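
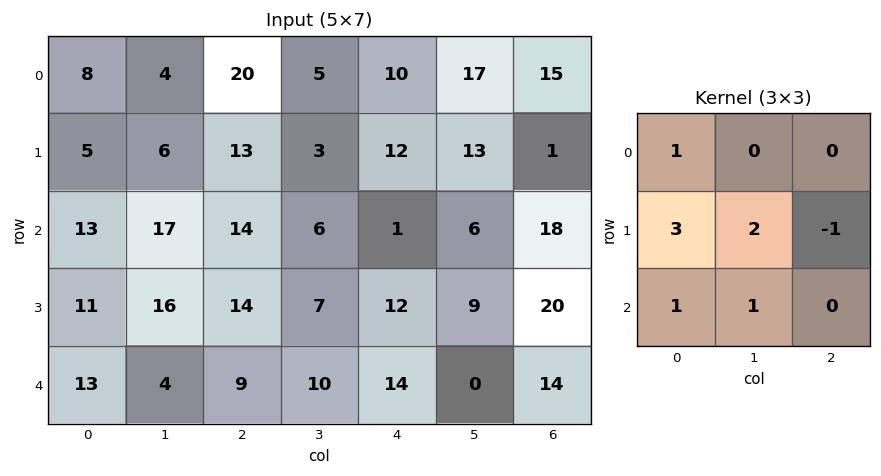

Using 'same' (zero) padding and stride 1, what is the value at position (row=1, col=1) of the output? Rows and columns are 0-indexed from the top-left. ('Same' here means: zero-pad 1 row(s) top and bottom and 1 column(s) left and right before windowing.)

The receptive field on the zero-padded input at this output position is [8 4 20 / 5 6 13 / 13 17 14]. Elementwise product with the kernel and sum: 8·1 + 5·3 + 6·2 + 13·-1 + 13·1 + 17·1.

52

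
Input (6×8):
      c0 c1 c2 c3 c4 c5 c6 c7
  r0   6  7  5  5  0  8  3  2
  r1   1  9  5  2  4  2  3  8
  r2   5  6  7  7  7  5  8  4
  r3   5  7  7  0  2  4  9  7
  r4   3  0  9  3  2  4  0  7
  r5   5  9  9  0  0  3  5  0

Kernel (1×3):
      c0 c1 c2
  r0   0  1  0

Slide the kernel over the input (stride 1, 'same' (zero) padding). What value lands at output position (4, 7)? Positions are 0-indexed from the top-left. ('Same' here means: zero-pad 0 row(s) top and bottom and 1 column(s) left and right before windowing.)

The receptive field on the zero-padded input at this output position is [0 7 0]. Elementwise product with the kernel and sum: 7·1.

7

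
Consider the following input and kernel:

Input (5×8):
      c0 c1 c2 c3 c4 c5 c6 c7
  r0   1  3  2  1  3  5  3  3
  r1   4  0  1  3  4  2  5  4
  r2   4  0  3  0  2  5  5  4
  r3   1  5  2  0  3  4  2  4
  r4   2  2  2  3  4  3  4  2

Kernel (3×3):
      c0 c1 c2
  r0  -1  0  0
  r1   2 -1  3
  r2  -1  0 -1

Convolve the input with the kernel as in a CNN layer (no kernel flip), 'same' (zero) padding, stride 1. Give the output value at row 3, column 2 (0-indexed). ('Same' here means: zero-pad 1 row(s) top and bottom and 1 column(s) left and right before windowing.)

3

The receptive field on the zero-padded input at this output position is [0 3 0 / 5 2 0 / 2 2 3]. Elementwise product with the kernel and sum: 0·-1 + 5·2 + 2·-1 + 0·3 + 2·-1 + 3·-1.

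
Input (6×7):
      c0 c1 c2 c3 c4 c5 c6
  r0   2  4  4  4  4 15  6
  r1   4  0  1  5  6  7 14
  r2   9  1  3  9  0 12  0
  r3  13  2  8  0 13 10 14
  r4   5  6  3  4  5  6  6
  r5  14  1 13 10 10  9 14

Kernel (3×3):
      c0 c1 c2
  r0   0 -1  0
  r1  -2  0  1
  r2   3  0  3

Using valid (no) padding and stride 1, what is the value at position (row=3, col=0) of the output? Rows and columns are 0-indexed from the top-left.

72

The receptive field on the input at this output position is [13 2 8 / 5 6 3 / 14 1 13]. Elementwise product with the kernel and sum: 2·-1 + 5·-2 + 3·1 + 14·3 + 13·3.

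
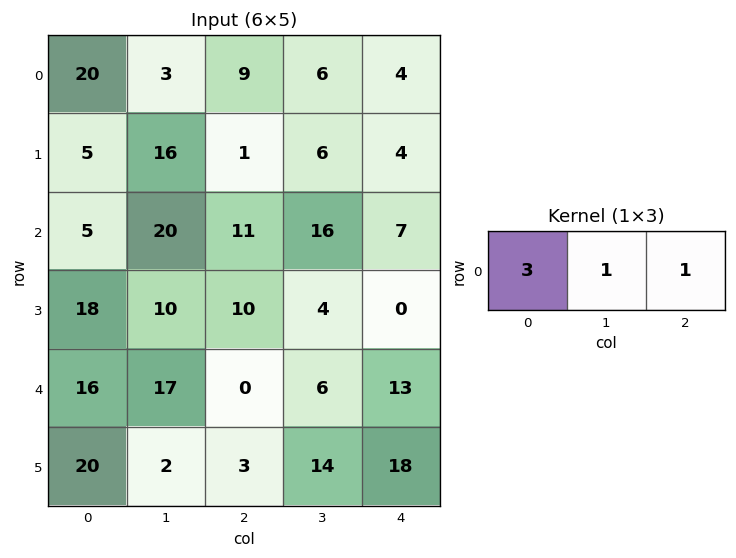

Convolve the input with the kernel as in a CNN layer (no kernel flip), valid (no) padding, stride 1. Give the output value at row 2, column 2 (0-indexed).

56

The receptive field on the input at this output position is [11 16 7]. Elementwise product with the kernel and sum: 11·3 + 16·1 + 7·1.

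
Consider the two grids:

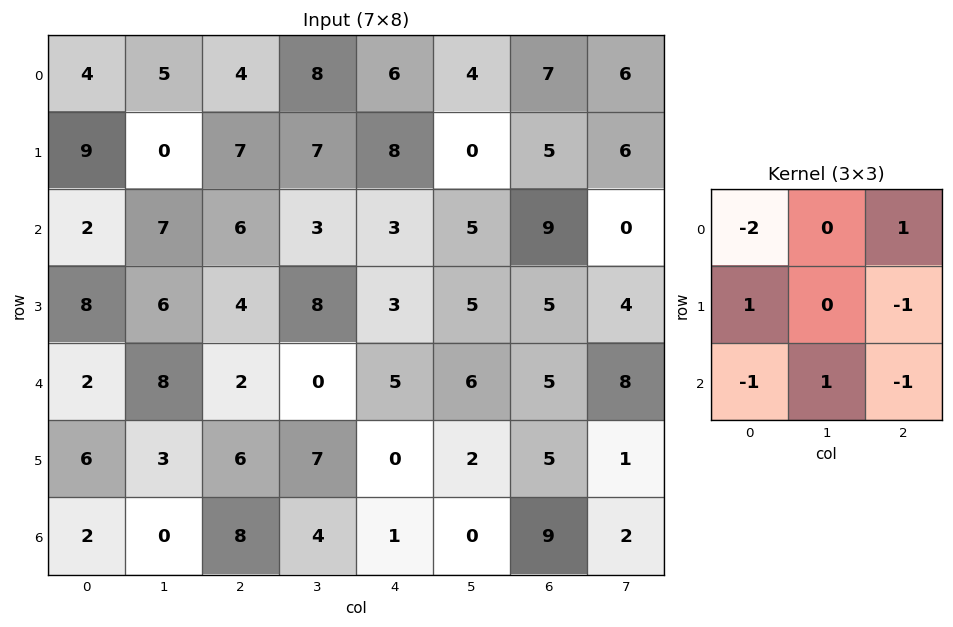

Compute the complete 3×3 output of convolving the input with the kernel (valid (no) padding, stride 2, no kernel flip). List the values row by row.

-3 -9 -9
10 -15 -3
-12 2 -20

Output[0,0]: The receptive field on the input at this output position is [4 5 4 / 9 0 7 / 2 7 6]. Elementwise product with the kernel and sum: 4·-2 + 4·1 + 9·1 + 7·-1 + 2·-1 + 7·1 + 6·-1.
Output[0,1]: The receptive field on the input at this output position is [4 8 6 / 7 7 8 / 6 3 3]. Elementwise product with the kernel and sum: 4·-2 + 6·1 + 7·1 + 8·-1 + 6·-1 + 3·1 + 3·-1.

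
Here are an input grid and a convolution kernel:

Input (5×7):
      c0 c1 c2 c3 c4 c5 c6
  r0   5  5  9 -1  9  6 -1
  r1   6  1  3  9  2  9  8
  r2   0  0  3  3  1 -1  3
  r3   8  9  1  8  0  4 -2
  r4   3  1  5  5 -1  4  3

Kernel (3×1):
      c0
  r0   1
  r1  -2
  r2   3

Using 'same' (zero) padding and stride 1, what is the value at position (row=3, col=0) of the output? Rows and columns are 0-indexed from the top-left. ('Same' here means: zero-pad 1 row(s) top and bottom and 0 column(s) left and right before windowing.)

-7

The receptive field on the zero-padded input at this output position is [0 / 8 / 3]. Elementwise product with the kernel and sum: 0·1 + 8·-2 + 3·3.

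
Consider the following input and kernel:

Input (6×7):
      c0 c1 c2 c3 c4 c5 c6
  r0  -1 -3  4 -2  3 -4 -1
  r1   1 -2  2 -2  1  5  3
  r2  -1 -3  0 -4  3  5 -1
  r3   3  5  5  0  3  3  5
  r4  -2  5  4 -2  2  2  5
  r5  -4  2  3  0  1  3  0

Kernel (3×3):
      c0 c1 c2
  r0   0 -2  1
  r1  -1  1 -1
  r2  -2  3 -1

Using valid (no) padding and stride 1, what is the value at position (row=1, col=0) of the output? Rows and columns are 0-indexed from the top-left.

8

The receptive field on the input at this output position is [1 -2 2 / -1 -3 0 / 3 5 5]. Elementwise product with the kernel and sum: -2·-2 + 2·1 + -1·-1 + -3·1 + 0·-1 + 3·-2 + 5·3 + 5·-1.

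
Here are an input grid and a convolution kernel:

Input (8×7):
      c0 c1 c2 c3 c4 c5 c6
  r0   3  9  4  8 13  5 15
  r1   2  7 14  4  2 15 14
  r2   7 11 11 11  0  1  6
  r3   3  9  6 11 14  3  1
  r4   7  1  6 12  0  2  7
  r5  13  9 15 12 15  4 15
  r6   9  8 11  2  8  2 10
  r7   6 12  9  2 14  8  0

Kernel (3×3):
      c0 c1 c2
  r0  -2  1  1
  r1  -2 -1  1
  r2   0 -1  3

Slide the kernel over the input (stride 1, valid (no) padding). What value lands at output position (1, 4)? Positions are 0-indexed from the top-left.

30

The receptive field on the input at this output position is [2 15 14 / 0 1 6 / 14 3 1]. Elementwise product with the kernel and sum: 2·-2 + 15·1 + 14·1 + 0·-2 + 1·-1 + 6·1 + 3·-1 + 1·3.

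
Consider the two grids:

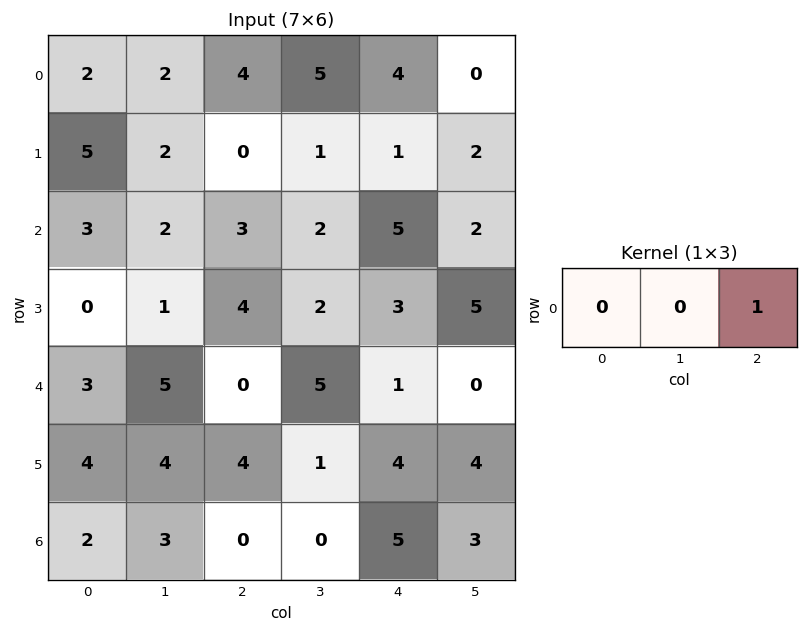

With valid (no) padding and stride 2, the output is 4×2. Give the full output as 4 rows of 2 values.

4 4
3 5
0 1
0 5

Output[0,0]: The receptive field on the input at this output position is [2 2 4]. Elementwise product with the kernel and sum: 4·1.
Output[0,1]: The receptive field on the input at this output position is [4 5 4]. Elementwise product with the kernel and sum: 4·1.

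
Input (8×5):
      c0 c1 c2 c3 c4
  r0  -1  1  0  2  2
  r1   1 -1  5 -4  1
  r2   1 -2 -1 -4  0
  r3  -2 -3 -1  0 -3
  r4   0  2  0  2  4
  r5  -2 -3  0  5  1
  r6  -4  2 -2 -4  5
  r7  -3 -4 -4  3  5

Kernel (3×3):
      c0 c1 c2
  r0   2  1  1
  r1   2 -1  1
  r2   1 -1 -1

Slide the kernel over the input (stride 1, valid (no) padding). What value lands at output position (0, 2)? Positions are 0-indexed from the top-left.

The receptive field on the input at this output position is [0 2 2 / 5 -4 1 / -1 -4 0]. Elementwise product with the kernel and sum: 0·2 + 2·1 + 2·1 + 5·2 + -4·-1 + 1·1 + -1·1 + -4·-1 + 0·-1.

22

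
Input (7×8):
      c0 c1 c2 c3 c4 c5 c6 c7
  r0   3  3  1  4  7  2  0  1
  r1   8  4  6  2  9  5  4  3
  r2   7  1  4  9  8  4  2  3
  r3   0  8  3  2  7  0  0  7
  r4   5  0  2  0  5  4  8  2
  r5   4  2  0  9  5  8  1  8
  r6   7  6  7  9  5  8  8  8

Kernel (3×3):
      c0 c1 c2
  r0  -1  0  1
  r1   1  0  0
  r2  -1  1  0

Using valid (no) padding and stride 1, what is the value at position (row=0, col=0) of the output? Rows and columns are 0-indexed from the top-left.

The receptive field on the input at this output position is [3 3 1 / 8 4 6 / 7 1 4]. Elementwise product with the kernel and sum: 3·-1 + 1·1 + 8·1 + 7·-1 + 1·1.

0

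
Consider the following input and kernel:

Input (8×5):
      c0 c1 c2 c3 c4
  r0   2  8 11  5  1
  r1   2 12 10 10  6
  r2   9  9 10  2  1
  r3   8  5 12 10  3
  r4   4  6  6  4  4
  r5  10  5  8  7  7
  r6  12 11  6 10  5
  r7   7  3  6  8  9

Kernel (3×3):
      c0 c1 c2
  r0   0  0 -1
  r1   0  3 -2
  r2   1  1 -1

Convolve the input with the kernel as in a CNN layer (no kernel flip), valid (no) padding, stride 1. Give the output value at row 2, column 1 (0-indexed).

The receptive field on the input at this output position is [9 10 2 / 5 12 10 / 6 6 4]. Elementwise product with the kernel and sum: 2·-1 + 12·3 + 10·-2 + 6·1 + 6·1 + 4·-1.

22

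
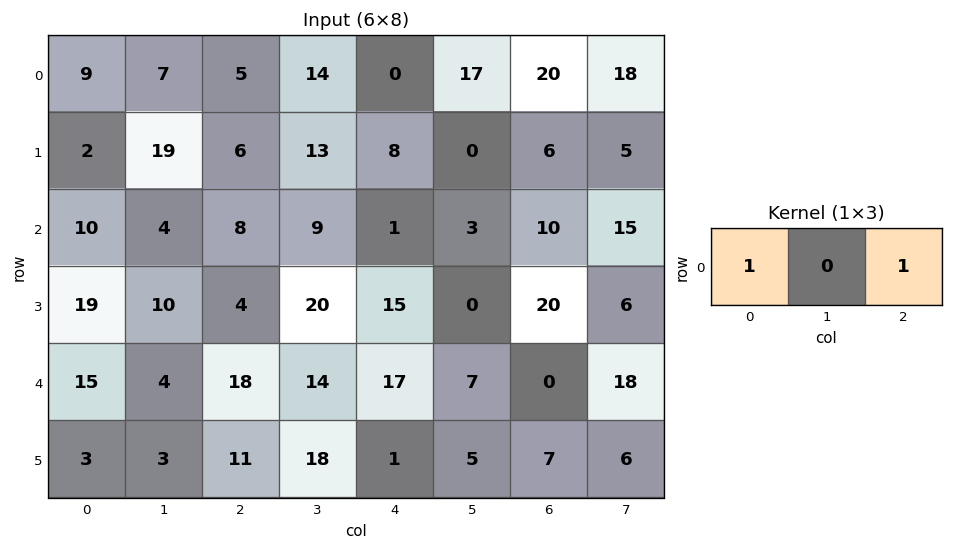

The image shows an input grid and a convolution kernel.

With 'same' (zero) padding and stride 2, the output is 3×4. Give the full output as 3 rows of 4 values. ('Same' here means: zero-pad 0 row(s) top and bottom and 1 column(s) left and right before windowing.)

Output[0,0]: The receptive field on the zero-padded input at this output position is [0 9 7]. Elementwise product with the kernel and sum: 0·1 + 7·1.

7 21 31 35
4 13 12 18
4 18 21 25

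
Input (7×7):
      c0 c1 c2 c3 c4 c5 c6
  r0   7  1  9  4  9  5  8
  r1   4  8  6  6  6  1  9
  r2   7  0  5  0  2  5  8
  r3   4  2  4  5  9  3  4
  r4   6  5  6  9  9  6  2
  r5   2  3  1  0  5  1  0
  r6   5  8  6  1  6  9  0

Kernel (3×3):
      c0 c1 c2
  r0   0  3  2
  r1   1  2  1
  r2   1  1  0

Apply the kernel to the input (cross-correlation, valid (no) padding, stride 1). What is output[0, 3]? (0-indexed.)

58

The receptive field on the input at this output position is [4 9 5 / 6 6 1 / 0 2 5]. Elementwise product with the kernel and sum: 9·3 + 5·2 + 6·1 + 6·2 + 1·1 + 0·1 + 2·1.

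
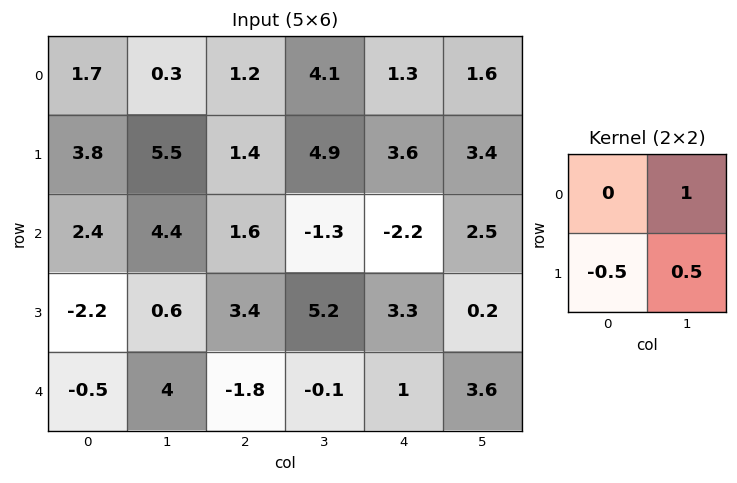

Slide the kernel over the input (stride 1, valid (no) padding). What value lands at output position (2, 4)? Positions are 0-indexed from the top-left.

0.95

The receptive field on the input at this output position is [-2.2 2.5 / 3.3 0.2]. Elementwise product with the kernel and sum: 2.5·1 + 3.3·-0.5 + 0.2·0.5.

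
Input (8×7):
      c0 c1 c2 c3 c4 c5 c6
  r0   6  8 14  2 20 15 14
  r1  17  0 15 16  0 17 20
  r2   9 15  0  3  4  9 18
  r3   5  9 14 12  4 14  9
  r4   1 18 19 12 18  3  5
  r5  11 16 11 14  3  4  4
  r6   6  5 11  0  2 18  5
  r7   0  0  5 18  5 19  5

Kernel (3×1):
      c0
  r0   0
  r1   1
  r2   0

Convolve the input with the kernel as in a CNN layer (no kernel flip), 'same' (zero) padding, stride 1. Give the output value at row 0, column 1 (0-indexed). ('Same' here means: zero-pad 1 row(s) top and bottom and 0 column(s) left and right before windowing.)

The receptive field on the zero-padded input at this output position is [0 / 8 / 0]. Elementwise product with the kernel and sum: 8·1.

8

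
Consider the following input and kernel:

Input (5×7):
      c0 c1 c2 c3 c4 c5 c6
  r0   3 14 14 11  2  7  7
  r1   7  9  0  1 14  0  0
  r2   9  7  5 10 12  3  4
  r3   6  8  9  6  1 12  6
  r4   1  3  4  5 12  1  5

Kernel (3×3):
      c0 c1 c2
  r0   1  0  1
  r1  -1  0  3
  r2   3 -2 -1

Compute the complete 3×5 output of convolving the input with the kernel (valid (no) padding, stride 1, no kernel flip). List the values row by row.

Output[0,0]: The receptive field on the input at this output position is [3 14 14 / 7 9 0 / 9 7 5]. Elementwise product with the kernel and sum: 3·1 + 14·1 + 7·-1 + 0·3 + 9·3 + 7·-2 + 5·-1.

18 20 41 20 21
6 33 59 4 -13
28 23 1 33 62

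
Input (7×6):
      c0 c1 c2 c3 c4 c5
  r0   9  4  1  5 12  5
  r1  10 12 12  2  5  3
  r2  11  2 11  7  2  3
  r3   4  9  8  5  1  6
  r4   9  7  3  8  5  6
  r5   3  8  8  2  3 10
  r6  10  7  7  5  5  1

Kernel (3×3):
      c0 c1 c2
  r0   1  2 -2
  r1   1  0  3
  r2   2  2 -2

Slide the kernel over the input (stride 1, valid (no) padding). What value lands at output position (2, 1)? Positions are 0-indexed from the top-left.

38

The receptive field on the input at this output position is [2 11 7 / 9 8 5 / 7 3 8]. Elementwise product with the kernel and sum: 2·1 + 11·2 + 7·-2 + 9·1 + 5·3 + 7·2 + 3·2 + 8·-2.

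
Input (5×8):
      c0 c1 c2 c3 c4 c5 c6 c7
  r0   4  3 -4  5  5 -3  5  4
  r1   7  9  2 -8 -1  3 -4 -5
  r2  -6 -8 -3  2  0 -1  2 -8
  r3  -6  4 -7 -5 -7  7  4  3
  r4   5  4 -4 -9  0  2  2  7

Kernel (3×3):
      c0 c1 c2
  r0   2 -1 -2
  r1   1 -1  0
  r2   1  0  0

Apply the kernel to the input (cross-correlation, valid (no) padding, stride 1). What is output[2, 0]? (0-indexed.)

The receptive field on the input at this output position is [-6 -8 -3 / -6 4 -7 / 5 4 -4]. Elementwise product with the kernel and sum: -6·2 + -8·-1 + -3·-2 + -6·1 + 4·-1 + 5·1.

-3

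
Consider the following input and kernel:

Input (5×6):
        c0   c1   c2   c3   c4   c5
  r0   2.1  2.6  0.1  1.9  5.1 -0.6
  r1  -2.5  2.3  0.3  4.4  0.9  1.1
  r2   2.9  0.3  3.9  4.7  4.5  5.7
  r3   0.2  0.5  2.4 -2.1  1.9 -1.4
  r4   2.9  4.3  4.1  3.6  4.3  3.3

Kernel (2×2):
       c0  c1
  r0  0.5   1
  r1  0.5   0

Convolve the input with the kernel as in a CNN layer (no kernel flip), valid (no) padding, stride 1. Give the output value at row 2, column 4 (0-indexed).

8.9

The receptive field on the input at this output position is [4.5 5.7 / 1.9 -1.4]. Elementwise product with the kernel and sum: 4.5·0.5 + 5.7·1 + 1.9·0.5.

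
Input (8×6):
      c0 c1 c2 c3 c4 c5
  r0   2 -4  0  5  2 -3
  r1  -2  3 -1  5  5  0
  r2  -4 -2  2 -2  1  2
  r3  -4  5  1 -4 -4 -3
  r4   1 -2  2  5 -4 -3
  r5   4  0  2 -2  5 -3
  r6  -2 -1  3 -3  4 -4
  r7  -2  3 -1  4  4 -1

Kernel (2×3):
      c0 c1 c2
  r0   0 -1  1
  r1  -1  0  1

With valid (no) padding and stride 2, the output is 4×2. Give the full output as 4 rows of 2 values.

5 3
9 -2
2 -6
5 12

Output[0,0]: The receptive field on the input at this output position is [2 -4 0 / -2 3 -1]. Elementwise product with the kernel and sum: -4·-1 + 0·1 + -2·-1 + -1·1.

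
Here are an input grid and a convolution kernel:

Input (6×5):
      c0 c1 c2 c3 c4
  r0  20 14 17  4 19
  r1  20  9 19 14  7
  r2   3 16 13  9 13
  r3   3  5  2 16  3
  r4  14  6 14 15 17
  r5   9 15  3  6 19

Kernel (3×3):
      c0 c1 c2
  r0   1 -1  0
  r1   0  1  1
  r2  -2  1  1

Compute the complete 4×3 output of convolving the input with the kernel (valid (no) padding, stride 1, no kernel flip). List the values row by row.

Output[0,0]: The receptive field on the input at this output position is [20 14 17 / 20 9 19 / 3 16 13]. Elementwise product with the kernel and sum: 20·1 + 14·-1 + 9·1 + 19·1 + 3·-2 + 16·1 + 13·1.
Output[0,1]: The receptive field on the input at this output position is [14 17 4 / 9 19 14 / 16 13 9]. Elementwise product with the kernel and sum: 14·1 + 17·-1 + 19·1 + 14·1 + 16·-2 + 13·1 + 9·1.

57 20 30
41 20 42
-14 38 27
18 11 37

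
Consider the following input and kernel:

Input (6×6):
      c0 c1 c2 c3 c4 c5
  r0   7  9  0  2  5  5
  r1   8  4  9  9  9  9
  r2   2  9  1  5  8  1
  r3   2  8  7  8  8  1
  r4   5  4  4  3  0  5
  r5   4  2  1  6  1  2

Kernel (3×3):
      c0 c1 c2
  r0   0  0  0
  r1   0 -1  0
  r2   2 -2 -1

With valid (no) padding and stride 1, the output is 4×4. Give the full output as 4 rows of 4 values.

Output[0,0]: The receptive field on the input at this output position is [7 9 0 / 8 4 9 / 2 9 1]. Elementwise product with the kernel and sum: 4·-1 + 2·2 + 9·-2 + 1·-1.

-19 2 -25 -16
-28 -7 -15 -9
-10 -10 -6 -7
-1 -8 -14 8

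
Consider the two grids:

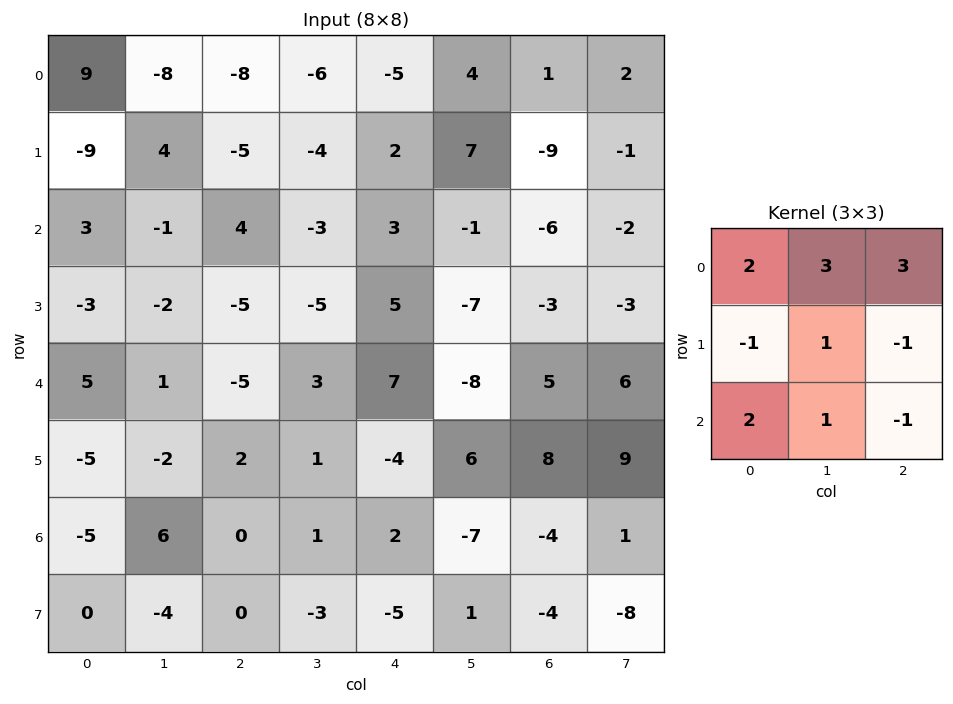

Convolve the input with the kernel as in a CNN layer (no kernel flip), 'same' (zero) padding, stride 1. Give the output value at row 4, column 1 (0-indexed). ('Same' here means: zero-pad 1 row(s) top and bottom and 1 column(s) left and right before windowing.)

-40

The receptive field on the zero-padded input at this output position is [-3 -2 -5 / 5 1 -5 / -5 -2 2]. Elementwise product with the kernel and sum: -3·2 + -2·3 + -5·3 + 5·-1 + 1·1 + -5·-1 + -5·2 + -2·1 + 2·-1.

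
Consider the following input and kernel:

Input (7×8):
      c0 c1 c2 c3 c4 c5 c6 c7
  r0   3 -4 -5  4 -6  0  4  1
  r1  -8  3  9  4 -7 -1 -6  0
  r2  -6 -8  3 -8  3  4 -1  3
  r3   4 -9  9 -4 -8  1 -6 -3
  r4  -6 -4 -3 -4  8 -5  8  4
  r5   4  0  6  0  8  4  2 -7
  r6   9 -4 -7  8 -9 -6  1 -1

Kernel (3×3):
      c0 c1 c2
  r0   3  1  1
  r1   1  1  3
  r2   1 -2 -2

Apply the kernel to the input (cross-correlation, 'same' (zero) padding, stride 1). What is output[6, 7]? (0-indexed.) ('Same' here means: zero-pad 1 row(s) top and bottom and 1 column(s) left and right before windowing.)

The receptive field on the zero-padded input at this output position is [2 -7 0 / 1 -1 0 / 0 0 0]. Elementwise product with the kernel and sum: 2·3 + -7·1 + 0·1 + 1·1 + -1·1 + 0·3 + 0·1 + 0·-2 + 0·-2.

-1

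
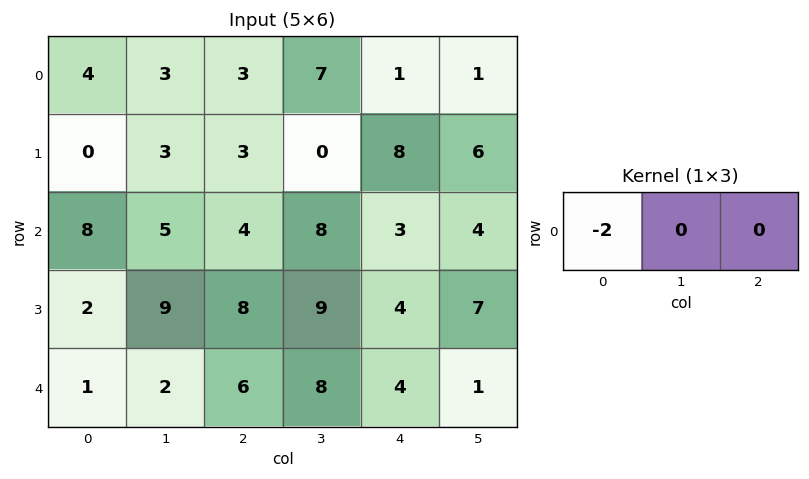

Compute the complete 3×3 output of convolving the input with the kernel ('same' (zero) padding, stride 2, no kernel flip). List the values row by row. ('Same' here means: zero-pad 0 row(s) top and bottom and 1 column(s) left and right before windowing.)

0 -6 -14
0 -10 -16
0 -4 -16

Output[0,0]: The receptive field on the zero-padded input at this output position is [0 4 3]. Elementwise product with the kernel and sum: 0·-2.
Output[0,1]: The receptive field on the zero-padded input at this output position is [3 3 7]. Elementwise product with the kernel and sum: 3·-2.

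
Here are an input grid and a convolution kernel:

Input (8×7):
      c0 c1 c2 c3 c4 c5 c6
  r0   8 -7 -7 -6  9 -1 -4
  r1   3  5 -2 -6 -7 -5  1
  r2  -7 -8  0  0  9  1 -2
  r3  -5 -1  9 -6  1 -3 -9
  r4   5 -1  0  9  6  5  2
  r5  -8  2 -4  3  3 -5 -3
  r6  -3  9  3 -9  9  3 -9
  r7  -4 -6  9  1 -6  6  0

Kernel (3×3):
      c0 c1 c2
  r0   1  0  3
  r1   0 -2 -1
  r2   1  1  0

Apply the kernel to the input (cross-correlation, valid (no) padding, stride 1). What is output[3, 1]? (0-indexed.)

-30

The receptive field on the input at this output position is [-1 9 -6 / -1 0 9 / 2 -4 3]. Elementwise product with the kernel and sum: -1·1 + -6·3 + 0·-2 + 9·-1 + 2·1 + -4·1.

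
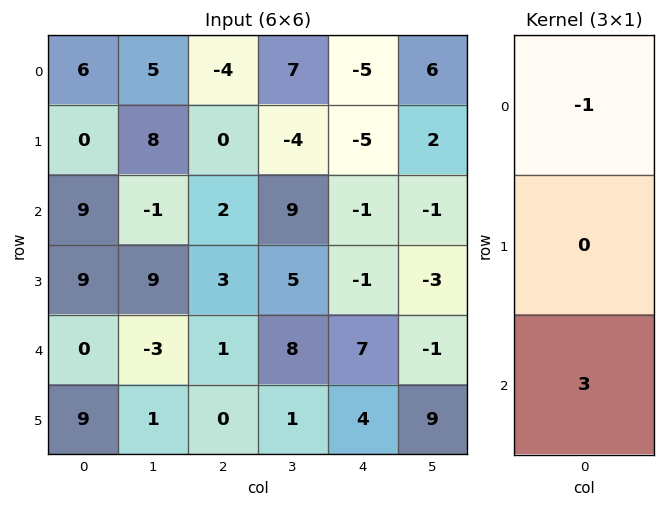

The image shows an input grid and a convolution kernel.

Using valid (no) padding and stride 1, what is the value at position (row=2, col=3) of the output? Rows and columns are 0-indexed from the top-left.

15

The receptive field on the input at this output position is [9 / 5 / 8]. Elementwise product with the kernel and sum: 9·-1 + 8·3.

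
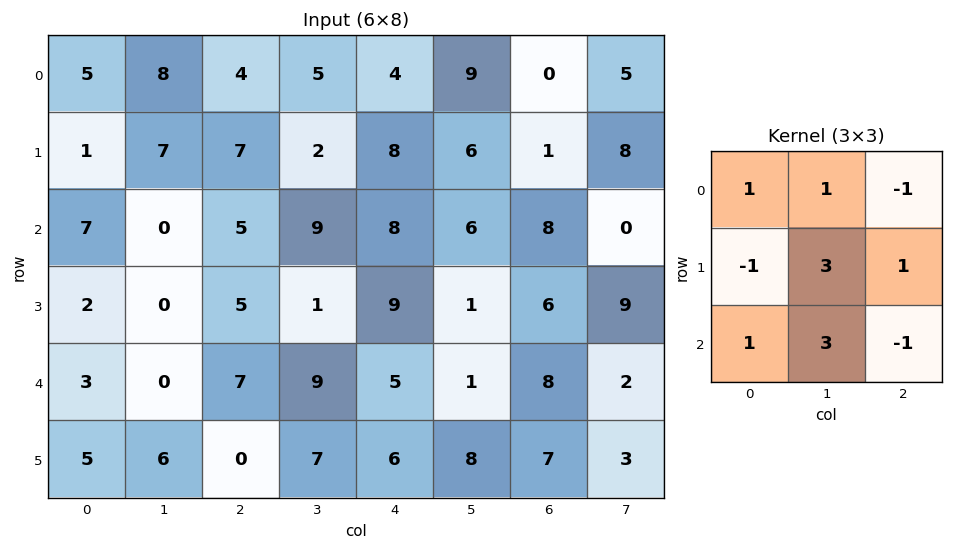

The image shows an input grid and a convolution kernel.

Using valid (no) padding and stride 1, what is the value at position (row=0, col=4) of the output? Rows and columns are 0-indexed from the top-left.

The receptive field on the input at this output position is [4 9 0 / 8 6 1 / 8 6 8]. Elementwise product with the kernel and sum: 4·1 + 9·1 + 0·-1 + 8·-1 + 6·3 + 1·1 + 8·1 + 6·3 + 8·-1.

42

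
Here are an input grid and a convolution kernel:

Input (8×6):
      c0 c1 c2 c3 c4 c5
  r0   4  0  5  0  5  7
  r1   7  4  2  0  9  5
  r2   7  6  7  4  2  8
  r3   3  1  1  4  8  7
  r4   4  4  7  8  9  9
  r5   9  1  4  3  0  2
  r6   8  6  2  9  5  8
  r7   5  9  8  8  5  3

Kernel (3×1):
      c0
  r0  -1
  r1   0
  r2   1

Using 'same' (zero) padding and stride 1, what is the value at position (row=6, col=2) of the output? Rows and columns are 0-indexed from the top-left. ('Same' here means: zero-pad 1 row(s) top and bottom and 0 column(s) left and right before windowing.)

4

The receptive field on the zero-padded input at this output position is [4 / 2 / 8]. Elementwise product with the kernel and sum: 4·-1 + 8·1.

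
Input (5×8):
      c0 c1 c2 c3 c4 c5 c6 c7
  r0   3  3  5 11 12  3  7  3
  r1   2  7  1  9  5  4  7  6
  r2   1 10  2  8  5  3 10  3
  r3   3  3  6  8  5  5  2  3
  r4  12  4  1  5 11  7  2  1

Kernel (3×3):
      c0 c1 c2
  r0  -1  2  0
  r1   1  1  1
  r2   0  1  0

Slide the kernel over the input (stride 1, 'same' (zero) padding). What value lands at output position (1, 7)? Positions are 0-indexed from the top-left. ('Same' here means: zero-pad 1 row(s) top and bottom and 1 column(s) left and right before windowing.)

The receptive field on the zero-padded input at this output position is [7 3 0 / 7 6 0 / 10 3 0]. Elementwise product with the kernel and sum: 7·-1 + 3·2 + 7·1 + 6·1 + 0·1 + 3·1.

15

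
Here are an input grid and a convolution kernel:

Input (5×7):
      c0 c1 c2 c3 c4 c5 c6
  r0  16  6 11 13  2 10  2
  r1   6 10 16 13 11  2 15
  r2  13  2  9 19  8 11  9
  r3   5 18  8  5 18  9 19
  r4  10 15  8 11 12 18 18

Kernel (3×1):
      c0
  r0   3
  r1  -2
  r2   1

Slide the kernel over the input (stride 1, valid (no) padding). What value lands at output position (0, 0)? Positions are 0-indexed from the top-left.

49

The receptive field on the input at this output position is [16 / 6 / 13]. Elementwise product with the kernel and sum: 16·3 + 6·-2 + 13·1.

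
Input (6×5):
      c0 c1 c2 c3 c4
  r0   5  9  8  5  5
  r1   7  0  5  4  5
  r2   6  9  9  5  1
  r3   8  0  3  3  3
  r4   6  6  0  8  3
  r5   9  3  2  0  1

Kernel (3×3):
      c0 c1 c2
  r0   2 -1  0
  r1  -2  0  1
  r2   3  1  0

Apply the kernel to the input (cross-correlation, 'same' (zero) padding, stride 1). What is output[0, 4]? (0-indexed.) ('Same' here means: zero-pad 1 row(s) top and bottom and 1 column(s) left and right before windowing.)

The receptive field on the zero-padded input at this output position is [0 0 0 / 5 5 0 / 4 5 0]. Elementwise product with the kernel and sum: 0·2 + 0·-1 + 5·-2 + 0·1 + 4·3 + 5·1.

7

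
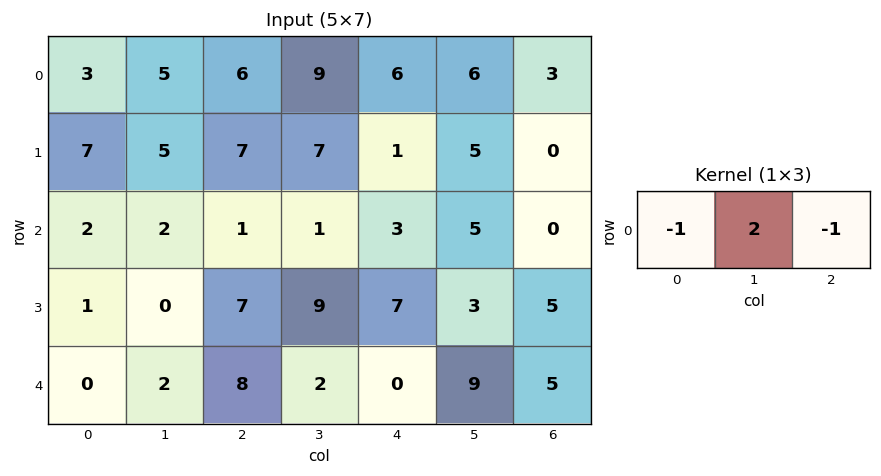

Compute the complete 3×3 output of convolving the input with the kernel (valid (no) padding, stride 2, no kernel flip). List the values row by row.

Output[0,0]: The receptive field on the input at this output position is [3 5 6]. Elementwise product with the kernel and sum: 3·-1 + 5·2 + 6·-1.
Output[0,1]: The receptive field on the input at this output position is [6 9 6]. Elementwise product with the kernel and sum: 6·-1 + 9·2 + 6·-1.

1 6 3
1 -2 7
-4 -4 13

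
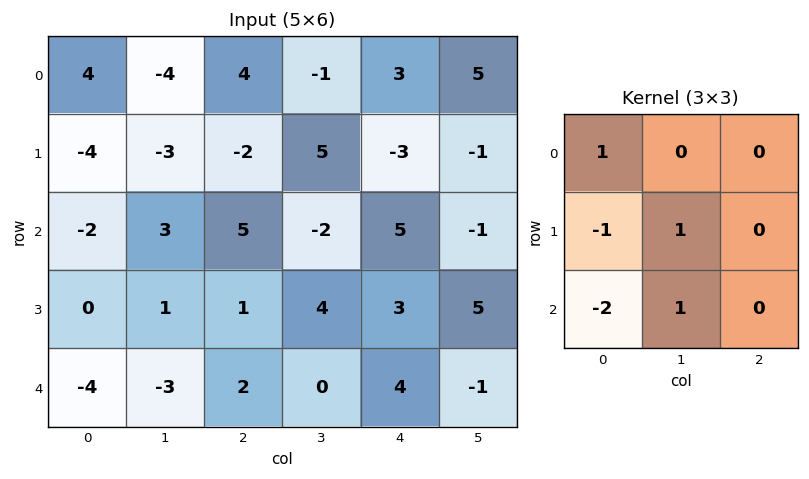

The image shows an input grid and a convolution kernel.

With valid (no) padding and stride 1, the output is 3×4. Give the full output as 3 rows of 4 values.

12 -4 -1 0
2 -2 -7 7
4 11 4 1

Output[0,0]: The receptive field on the input at this output position is [4 -4 4 / -4 -3 -2 / -2 3 5]. Elementwise product with the kernel and sum: 4·1 + -4·-1 + -3·1 + -2·-2 + 3·1.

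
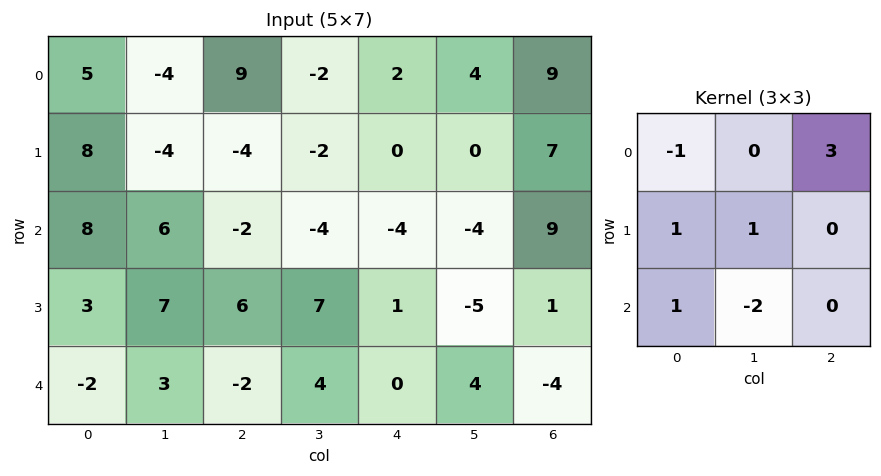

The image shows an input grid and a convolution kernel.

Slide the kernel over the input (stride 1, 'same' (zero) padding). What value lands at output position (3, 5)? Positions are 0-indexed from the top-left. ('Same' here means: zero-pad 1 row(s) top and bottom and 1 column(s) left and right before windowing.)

19

The receptive field on the zero-padded input at this output position is [-4 -4 9 / 1 -5 1 / 0 4 -4]. Elementwise product with the kernel and sum: -4·-1 + 9·3 + 1·1 + -5·1 + 0·1 + 4·-2.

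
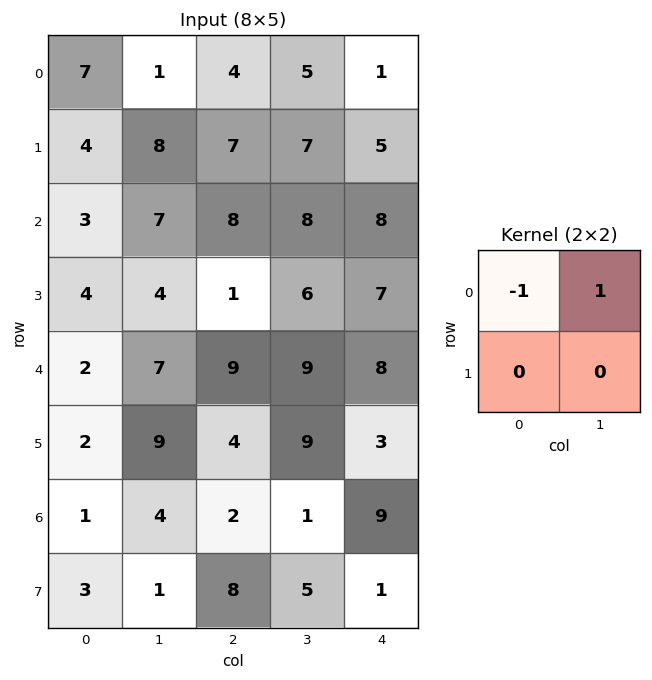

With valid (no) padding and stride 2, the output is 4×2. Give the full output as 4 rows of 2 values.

-6 1
4 0
5 0
3 -1

Output[0,0]: The receptive field on the input at this output position is [7 1 / 4 8]. Elementwise product with the kernel and sum: 7·-1 + 1·1.
Output[0,1]: The receptive field on the input at this output position is [4 5 / 7 7]. Elementwise product with the kernel and sum: 4·-1 + 5·1.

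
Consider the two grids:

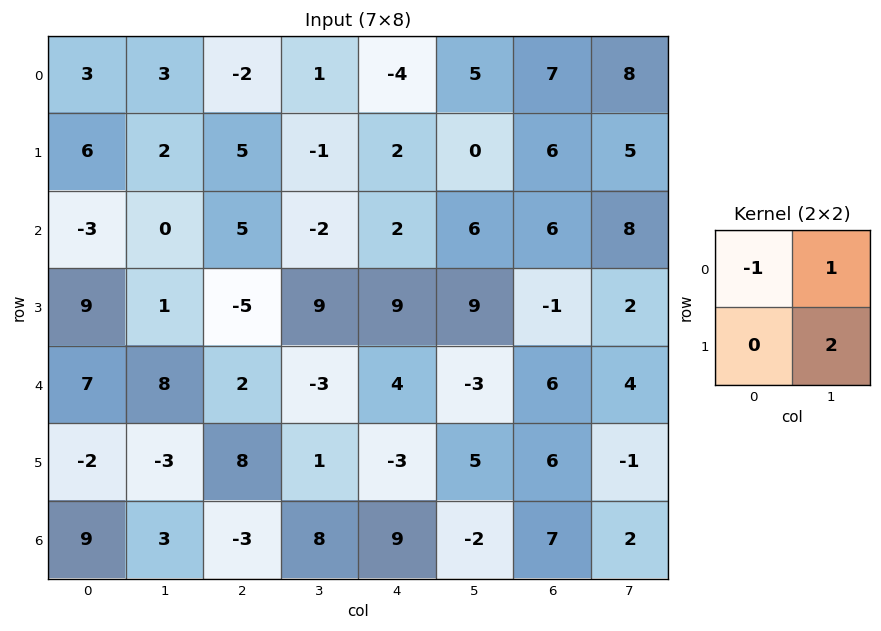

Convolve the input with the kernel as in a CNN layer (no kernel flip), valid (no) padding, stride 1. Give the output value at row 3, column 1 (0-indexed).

-2

The receptive field on the input at this output position is [1 -5 / 8 2]. Elementwise product with the kernel and sum: 1·-1 + -5·1 + 2·2.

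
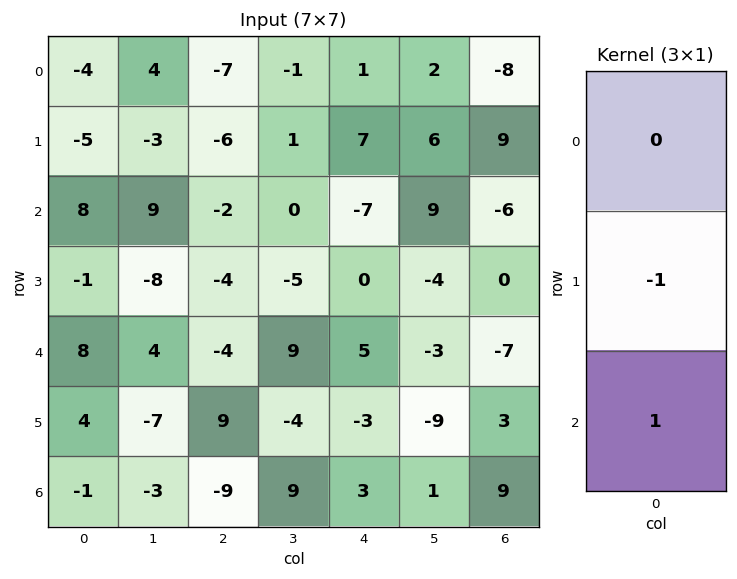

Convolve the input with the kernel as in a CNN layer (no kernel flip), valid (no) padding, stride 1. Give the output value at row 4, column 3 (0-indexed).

13

The receptive field on the input at this output position is [9 / -4 / 9]. Elementwise product with the kernel and sum: -4·-1 + 9·1.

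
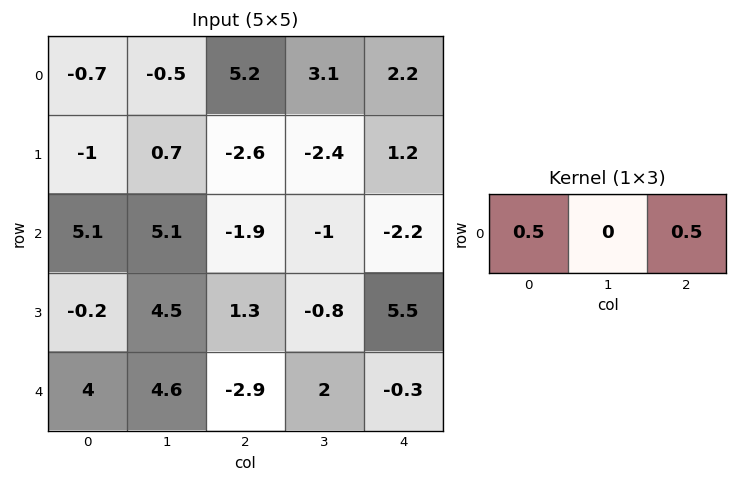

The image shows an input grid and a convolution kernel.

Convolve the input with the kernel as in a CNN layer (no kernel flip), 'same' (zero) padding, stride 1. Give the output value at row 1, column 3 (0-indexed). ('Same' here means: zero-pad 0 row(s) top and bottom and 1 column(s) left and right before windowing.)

The receptive field on the zero-padded input at this output position is [-2.6 -2.4 1.2]. Elementwise product with the kernel and sum: -2.6·0.5 + 1.2·0.5.

-0.7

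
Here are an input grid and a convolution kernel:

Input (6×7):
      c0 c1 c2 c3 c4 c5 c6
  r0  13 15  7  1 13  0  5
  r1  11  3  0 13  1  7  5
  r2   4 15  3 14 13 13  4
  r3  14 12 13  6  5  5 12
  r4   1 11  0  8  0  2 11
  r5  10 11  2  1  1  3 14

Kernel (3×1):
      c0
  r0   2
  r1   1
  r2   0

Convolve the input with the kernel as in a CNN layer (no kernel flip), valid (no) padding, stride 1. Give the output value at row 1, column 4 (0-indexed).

15

The receptive field on the input at this output position is [1 / 13 / 5]. Elementwise product with the kernel and sum: 1·2 + 13·1.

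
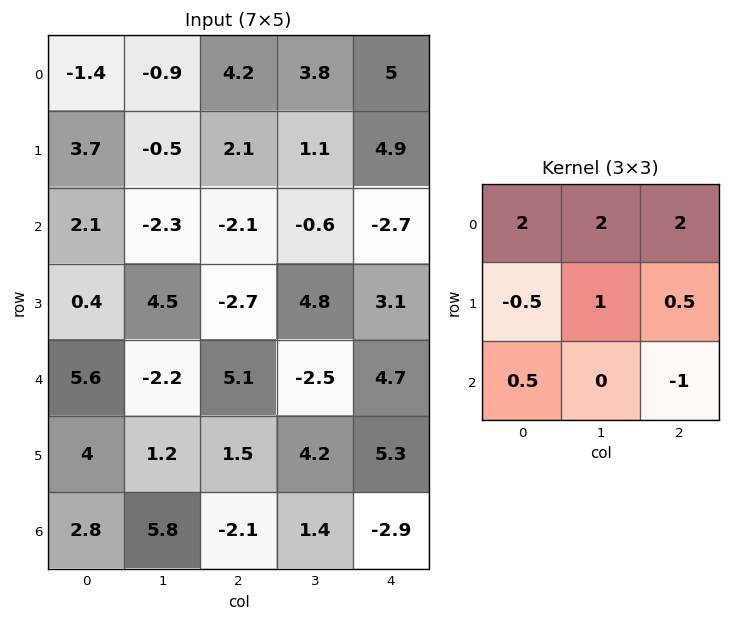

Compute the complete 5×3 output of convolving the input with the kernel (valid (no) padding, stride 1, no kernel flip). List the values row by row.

5.65 16.55 30.15
9.1 1.6 10.85
-3.95 -11.15 -5.25
2.45 14.55 3.15
20.45 5.3 22.55

Output[0,0]: The receptive field on the input at this output position is [-1.4 -0.9 4.2 / 3.7 -0.5 2.1 / 2.1 -2.3 -2.1]. Elementwise product with the kernel and sum: -1.4·2 + -0.9·2 + 4.2·2 + 3.7·-0.5 + -0.5·1 + 2.1·0.5 + 2.1·0.5 + -2.1·-1.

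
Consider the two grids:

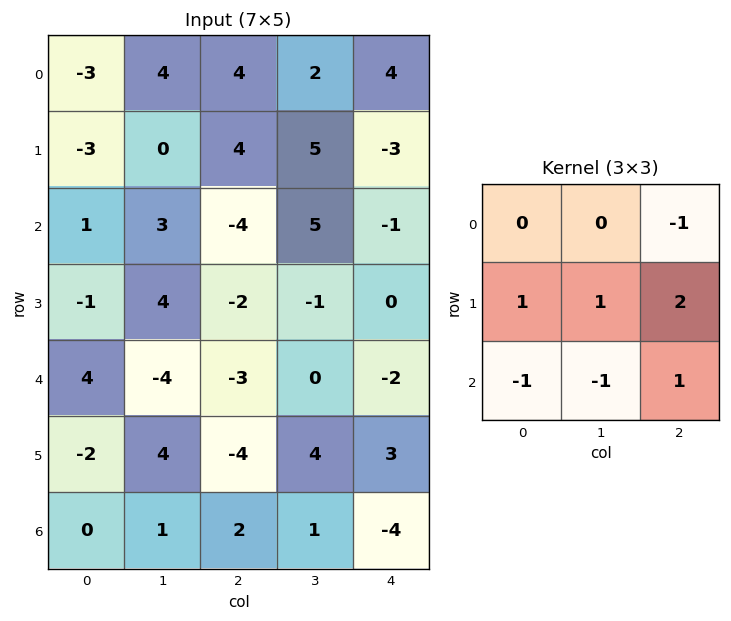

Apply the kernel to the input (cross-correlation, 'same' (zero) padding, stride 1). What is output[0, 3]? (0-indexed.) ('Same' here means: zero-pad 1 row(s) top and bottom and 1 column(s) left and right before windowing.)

2

The receptive field on the zero-padded input at this output position is [0 0 0 / 4 2 4 / 4 5 -3]. Elementwise product with the kernel and sum: 0·-1 + 4·1 + 2·1 + 4·2 + 4·-1 + 5·-1 + -3·1.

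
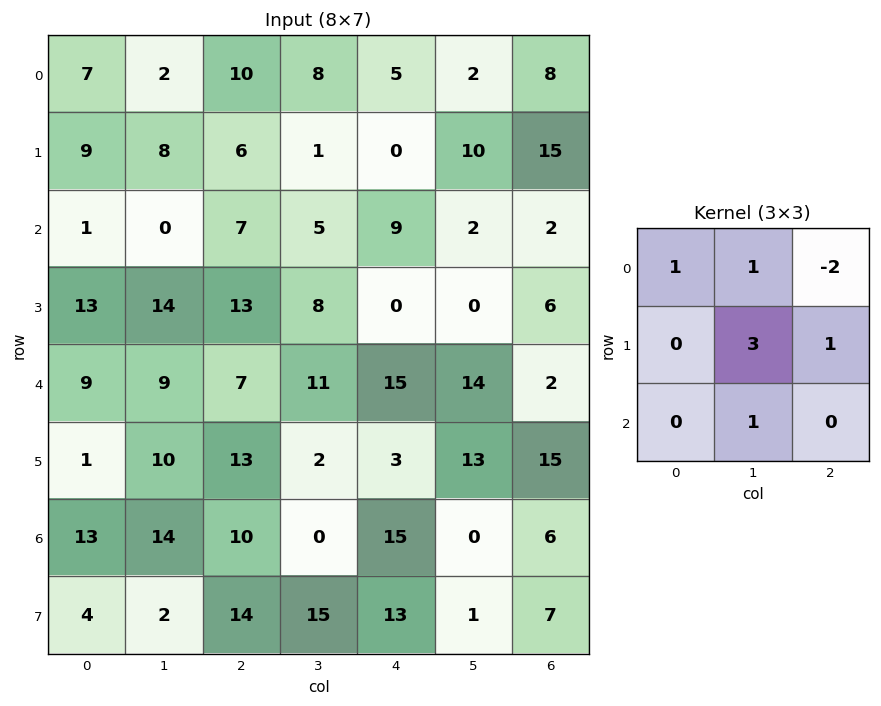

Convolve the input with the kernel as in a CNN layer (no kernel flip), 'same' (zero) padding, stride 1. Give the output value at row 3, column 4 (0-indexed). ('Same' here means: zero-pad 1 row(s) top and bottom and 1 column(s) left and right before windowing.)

25

The receptive field on the zero-padded input at this output position is [5 9 2 / 8 0 0 / 11 15 14]. Elementwise product with the kernel and sum: 5·1 + 9·1 + 2·-2 + 0·3 + 0·1 + 15·1.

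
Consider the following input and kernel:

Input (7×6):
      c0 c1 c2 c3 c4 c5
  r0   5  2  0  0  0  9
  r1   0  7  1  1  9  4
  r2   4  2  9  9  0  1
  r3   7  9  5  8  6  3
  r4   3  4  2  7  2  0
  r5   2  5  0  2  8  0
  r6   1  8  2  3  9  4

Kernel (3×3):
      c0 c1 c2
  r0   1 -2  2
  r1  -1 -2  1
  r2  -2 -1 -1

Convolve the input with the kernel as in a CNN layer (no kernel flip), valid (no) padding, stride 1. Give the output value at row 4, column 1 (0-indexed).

The receptive field on the input at this output position is [4 2 7 / 5 0 2 / 8 2 3]. Elementwise product with the kernel and sum: 4·1 + 2·-2 + 7·2 + 5·-1 + 0·-2 + 2·1 + 8·-2 + 2·-1 + 3·-1.

-10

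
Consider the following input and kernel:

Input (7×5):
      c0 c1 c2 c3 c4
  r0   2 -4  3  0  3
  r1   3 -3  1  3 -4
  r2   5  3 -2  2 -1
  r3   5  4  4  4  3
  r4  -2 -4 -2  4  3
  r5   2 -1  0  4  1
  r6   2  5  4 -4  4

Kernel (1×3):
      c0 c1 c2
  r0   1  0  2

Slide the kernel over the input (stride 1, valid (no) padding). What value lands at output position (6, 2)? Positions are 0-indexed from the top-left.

12

The receptive field on the input at this output position is [4 -4 4]. Elementwise product with the kernel and sum: 4·1 + 4·2.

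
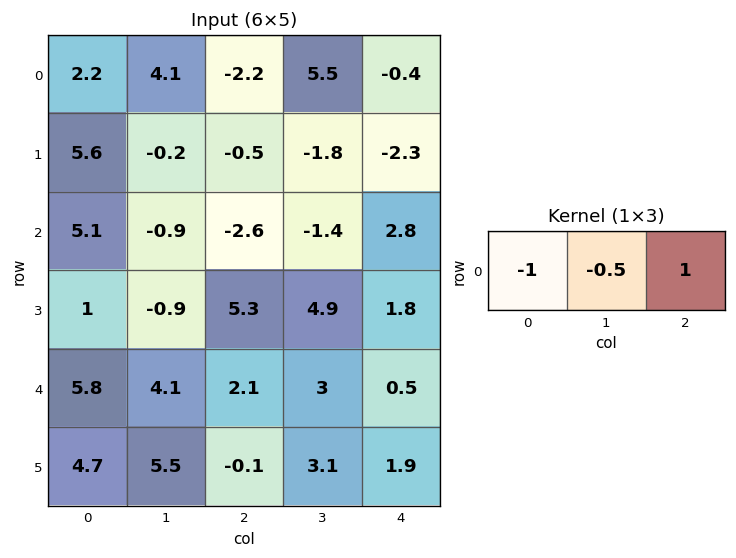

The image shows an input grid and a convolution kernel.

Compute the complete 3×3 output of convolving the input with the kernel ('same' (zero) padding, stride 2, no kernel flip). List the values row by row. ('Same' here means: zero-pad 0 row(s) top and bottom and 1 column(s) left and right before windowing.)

3 2.5 -5.3
-3.45 0.8 0
1.2 -2.15 -3.25

Output[0,0]: The receptive field on the zero-padded input at this output position is [0 2.2 4.1]. Elementwise product with the kernel and sum: 0·-1 + 2.2·-0.5 + 4.1·1.
Output[0,1]: The receptive field on the zero-padded input at this output position is [4.1 -2.2 5.5]. Elementwise product with the kernel and sum: 4.1·-1 + -2.2·-0.5 + 5.5·1.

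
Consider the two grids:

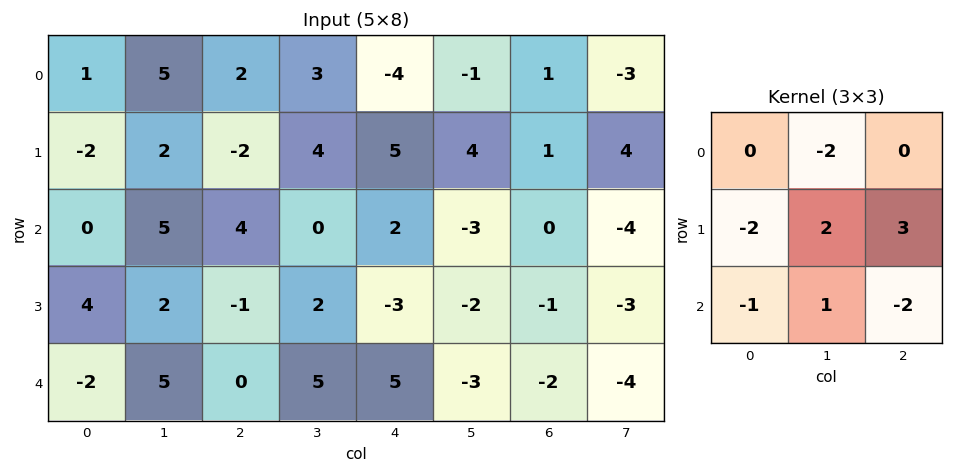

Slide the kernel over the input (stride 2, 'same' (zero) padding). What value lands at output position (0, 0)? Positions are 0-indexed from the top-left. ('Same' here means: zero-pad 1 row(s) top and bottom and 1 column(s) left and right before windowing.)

The receptive field on the zero-padded input at this output position is [0 0 0 / 0 1 5 / 0 -2 2]. Elementwise product with the kernel and sum: 0·-2 + 0·-2 + 1·2 + 5·3 + 0·-1 + -2·1 + 2·-2.

11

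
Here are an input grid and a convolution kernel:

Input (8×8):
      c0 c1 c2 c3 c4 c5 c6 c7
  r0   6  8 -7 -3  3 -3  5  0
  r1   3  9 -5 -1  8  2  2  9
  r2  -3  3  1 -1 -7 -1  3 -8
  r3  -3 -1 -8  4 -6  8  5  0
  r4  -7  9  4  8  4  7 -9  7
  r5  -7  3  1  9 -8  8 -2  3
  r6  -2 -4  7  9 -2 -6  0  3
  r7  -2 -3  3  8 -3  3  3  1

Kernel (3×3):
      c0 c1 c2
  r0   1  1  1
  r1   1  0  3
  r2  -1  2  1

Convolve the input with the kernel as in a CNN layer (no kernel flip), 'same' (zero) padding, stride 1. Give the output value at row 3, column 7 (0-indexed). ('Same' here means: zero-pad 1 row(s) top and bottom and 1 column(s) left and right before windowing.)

23

The receptive field on the zero-padded input at this output position is [3 -8 0 / 5 0 0 / -9 7 0]. Elementwise product with the kernel and sum: 3·1 + -8·1 + 0·1 + 5·1 + 0·3 + -9·-1 + 7·2 + 0·1.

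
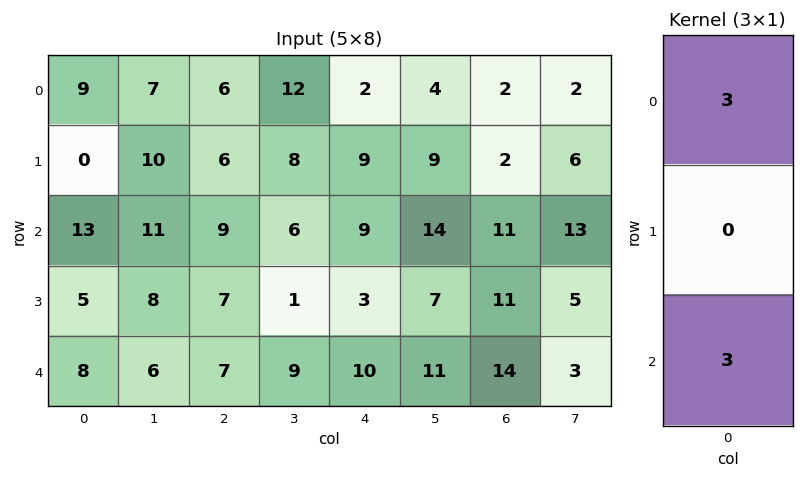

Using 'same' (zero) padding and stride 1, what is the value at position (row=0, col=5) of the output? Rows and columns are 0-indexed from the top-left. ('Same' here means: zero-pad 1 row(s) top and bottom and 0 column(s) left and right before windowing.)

27

The receptive field on the zero-padded input at this output position is [0 / 4 / 9]. Elementwise product with the kernel and sum: 0·3 + 9·3.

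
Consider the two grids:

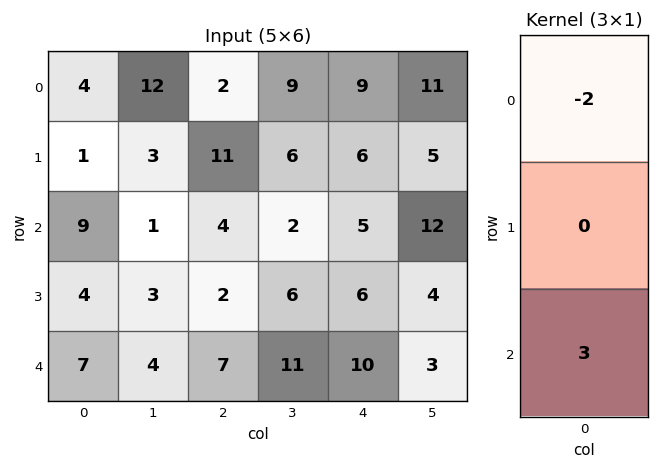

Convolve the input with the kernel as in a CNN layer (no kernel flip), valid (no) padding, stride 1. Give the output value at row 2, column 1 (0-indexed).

10

The receptive field on the input at this output position is [1 / 3 / 4]. Elementwise product with the kernel and sum: 1·-2 + 4·3.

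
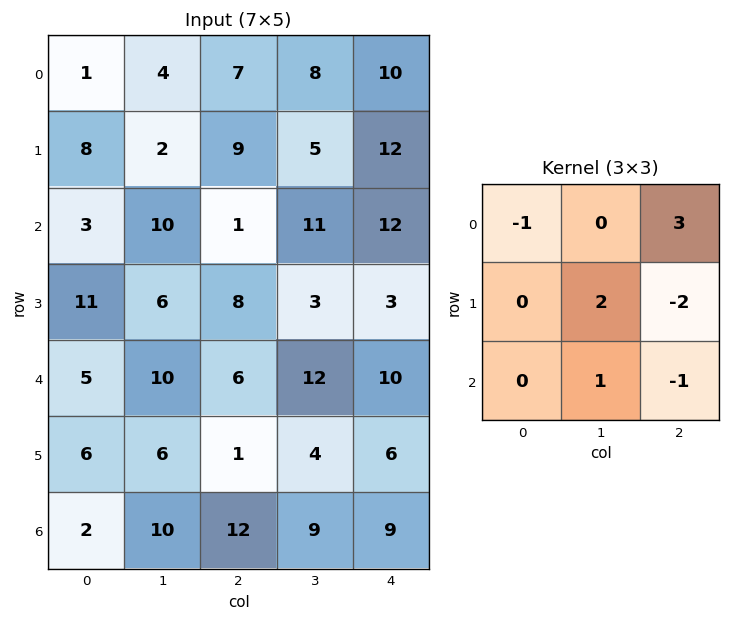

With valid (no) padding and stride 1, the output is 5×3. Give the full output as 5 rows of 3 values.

15 18 8
35 -2 25
0 27 37
26 -12 3
21 23 20

Output[0,0]: The receptive field on the input at this output position is [1 4 7 / 8 2 9 / 3 10 1]. Elementwise product with the kernel and sum: 1·-1 + 7·3 + 2·2 + 9·-2 + 10·1 + 1·-1.
Output[0,1]: The receptive field on the input at this output position is [4 7 8 / 2 9 5 / 10 1 11]. Elementwise product with the kernel and sum: 4·-1 + 8·3 + 9·2 + 5·-2 + 1·1 + 11·-1.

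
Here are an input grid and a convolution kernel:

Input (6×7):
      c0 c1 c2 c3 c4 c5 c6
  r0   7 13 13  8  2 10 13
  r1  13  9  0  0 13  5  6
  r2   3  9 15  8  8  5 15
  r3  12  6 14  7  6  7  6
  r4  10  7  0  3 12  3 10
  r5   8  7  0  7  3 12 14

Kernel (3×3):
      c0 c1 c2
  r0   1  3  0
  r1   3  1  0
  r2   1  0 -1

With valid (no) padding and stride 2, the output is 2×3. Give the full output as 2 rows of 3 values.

82 44 69
82 76 50

Output[0,0]: The receptive field on the input at this output position is [7 13 13 / 13 9 0 / 3 9 15]. Elementwise product with the kernel and sum: 7·1 + 13·3 + 13·3 + 9·1 + 3·1 + 15·-1.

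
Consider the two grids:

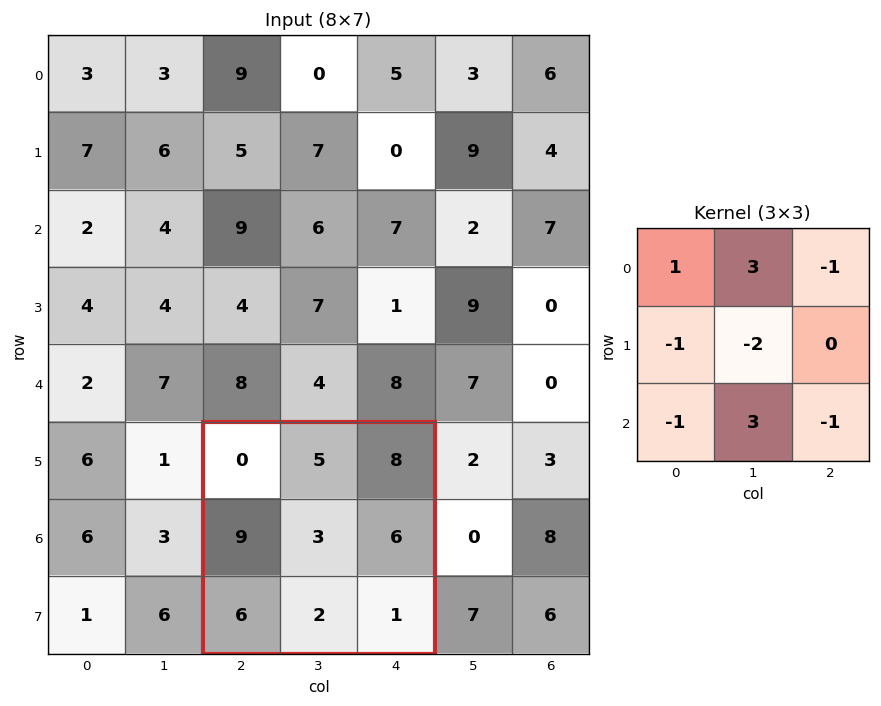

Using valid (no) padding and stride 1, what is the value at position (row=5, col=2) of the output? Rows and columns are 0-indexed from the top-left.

-9

The receptive field on the input at this output position is [0 5 8 / 9 3 6 / 6 2 1]. Elementwise product with the kernel and sum: 0·1 + 5·3 + 8·-1 + 9·-1 + 3·-2 + 6·-1 + 2·3 + 1·-1.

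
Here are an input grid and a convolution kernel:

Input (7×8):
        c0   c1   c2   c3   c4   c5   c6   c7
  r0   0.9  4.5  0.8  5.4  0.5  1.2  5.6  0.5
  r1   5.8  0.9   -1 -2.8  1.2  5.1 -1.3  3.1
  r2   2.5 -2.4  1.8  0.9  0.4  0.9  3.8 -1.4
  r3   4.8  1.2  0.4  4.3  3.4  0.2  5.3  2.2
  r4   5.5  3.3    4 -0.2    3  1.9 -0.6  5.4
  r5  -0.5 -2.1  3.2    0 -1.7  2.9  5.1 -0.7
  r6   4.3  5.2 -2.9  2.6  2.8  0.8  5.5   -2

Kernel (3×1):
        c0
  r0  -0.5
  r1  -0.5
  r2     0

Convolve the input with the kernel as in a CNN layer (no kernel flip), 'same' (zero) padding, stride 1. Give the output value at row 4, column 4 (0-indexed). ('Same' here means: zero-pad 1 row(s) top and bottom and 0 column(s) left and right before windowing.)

-3.2

The receptive field on the zero-padded input at this output position is [3.4 / 3 / -1.7]. Elementwise product with the kernel and sum: 3.4·-0.5 + 3·-0.5.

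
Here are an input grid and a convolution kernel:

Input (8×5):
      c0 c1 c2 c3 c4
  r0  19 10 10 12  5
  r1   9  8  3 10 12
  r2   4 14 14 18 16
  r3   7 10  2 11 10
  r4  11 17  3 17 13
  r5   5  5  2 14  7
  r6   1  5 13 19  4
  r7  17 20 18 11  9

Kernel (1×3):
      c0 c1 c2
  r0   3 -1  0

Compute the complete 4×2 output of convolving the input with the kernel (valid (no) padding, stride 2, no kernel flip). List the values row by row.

47 18
-2 24
16 -8
-2 20

Output[0,0]: The receptive field on the input at this output position is [19 10 10]. Elementwise product with the kernel and sum: 19·3 + 10·-1.
Output[0,1]: The receptive field on the input at this output position is [10 12 5]. Elementwise product with the kernel and sum: 10·3 + 12·-1.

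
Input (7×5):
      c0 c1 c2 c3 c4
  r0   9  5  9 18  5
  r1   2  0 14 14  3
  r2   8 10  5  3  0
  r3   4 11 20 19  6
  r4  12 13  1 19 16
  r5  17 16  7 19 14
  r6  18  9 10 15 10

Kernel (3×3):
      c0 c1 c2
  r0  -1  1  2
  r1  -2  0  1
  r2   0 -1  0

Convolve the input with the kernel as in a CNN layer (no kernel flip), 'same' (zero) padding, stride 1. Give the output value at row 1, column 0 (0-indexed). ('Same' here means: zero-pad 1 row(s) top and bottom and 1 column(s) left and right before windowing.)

The receptive field on the zero-padded input at this output position is [0 9 5 / 0 2 0 / 0 8 10]. Elementwise product with the kernel and sum: 0·-1 + 9·1 + 5·2 + 0·-2 + 0·1 + 8·-1.

11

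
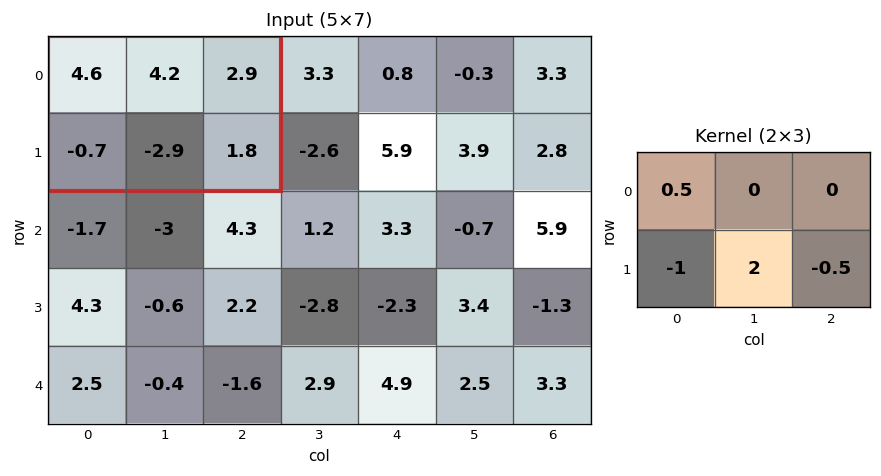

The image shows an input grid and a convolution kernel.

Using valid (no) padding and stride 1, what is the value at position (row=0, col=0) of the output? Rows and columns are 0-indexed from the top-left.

The receptive field on the input at this output position is [4.6 4.2 2.9 / -0.7 -2.9 1.8]. Elementwise product with the kernel and sum: 4.6·0.5 + -0.7·-1 + -2.9·2 + 1.8·-0.5.

-3.7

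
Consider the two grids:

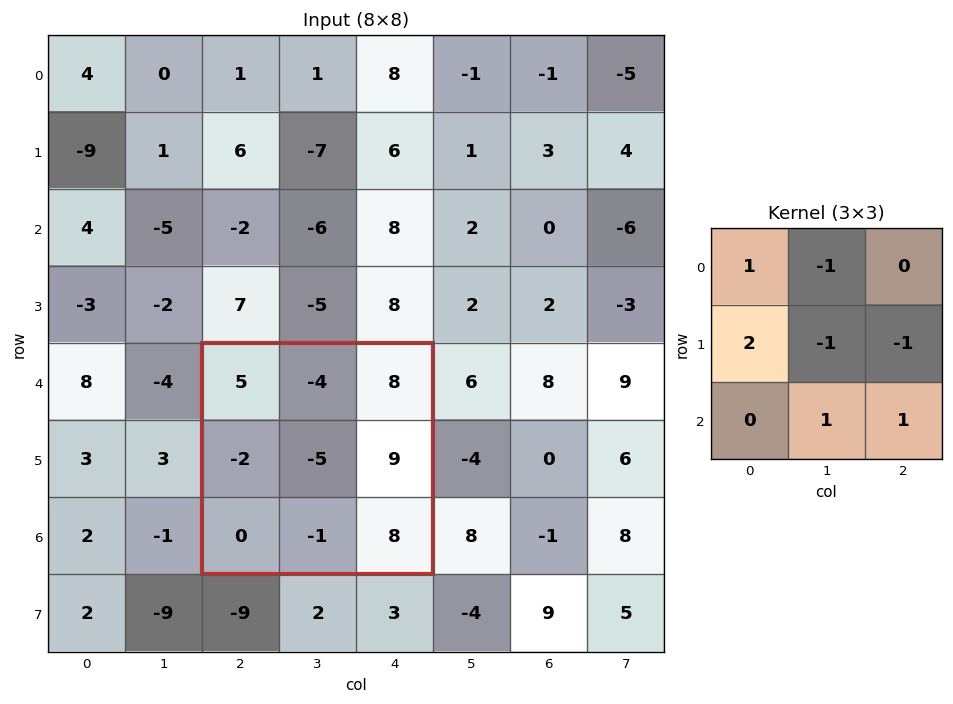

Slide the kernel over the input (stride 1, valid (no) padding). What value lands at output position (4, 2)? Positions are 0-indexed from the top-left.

8

The receptive field on the input at this output position is [5 -4 8 / -2 -5 9 / 0 -1 8]. Elementwise product with the kernel and sum: 5·1 + -4·-1 + -2·2 + -5·-1 + 9·-1 + -1·1 + 8·1.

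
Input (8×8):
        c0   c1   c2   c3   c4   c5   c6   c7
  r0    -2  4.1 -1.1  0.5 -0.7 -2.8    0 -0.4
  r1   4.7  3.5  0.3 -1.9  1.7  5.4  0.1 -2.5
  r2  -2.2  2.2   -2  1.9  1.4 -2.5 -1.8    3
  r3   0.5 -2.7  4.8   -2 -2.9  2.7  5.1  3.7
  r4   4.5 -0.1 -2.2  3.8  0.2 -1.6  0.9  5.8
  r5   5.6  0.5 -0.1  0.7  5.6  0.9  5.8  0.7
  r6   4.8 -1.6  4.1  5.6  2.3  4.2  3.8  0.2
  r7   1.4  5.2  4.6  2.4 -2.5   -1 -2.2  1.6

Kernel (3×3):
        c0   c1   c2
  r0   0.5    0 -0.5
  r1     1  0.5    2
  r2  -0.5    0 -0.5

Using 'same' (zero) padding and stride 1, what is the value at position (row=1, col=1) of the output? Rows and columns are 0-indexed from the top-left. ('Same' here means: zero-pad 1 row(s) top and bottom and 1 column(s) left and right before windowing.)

8.7

The receptive field on the zero-padded input at this output position is [-2 4.1 -1.1 / 4.7 3.5 0.3 / -2.2 2.2 -2]. Elementwise product with the kernel and sum: -2·0.5 + -1.1·-0.5 + 4.7·1 + 3.5·0.5 + 0.3·2 + -2.2·-0.5 + -2·-0.5.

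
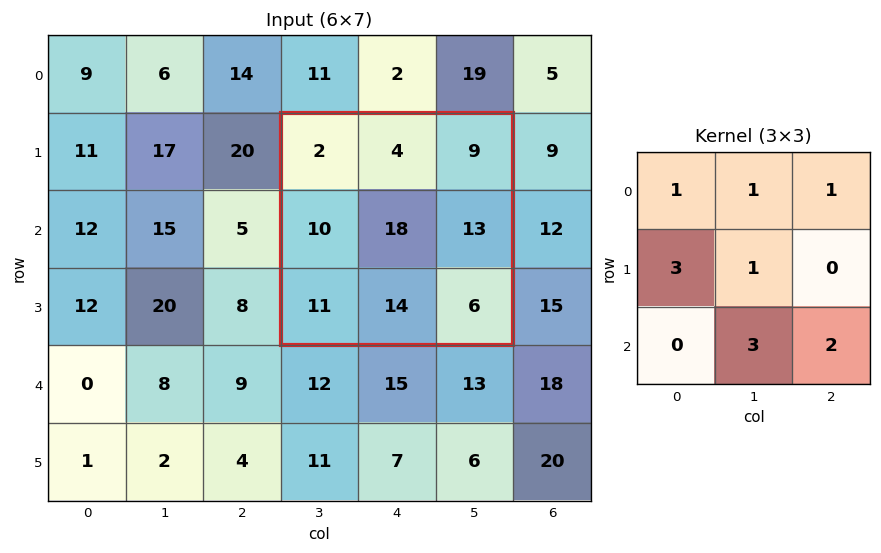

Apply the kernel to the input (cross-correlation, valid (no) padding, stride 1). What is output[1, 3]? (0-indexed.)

117

The receptive field on the input at this output position is [2 4 9 / 10 18 13 / 11 14 6]. Elementwise product with the kernel and sum: 2·1 + 4·1 + 9·1 + 10·3 + 18·1 + 14·3 + 6·2.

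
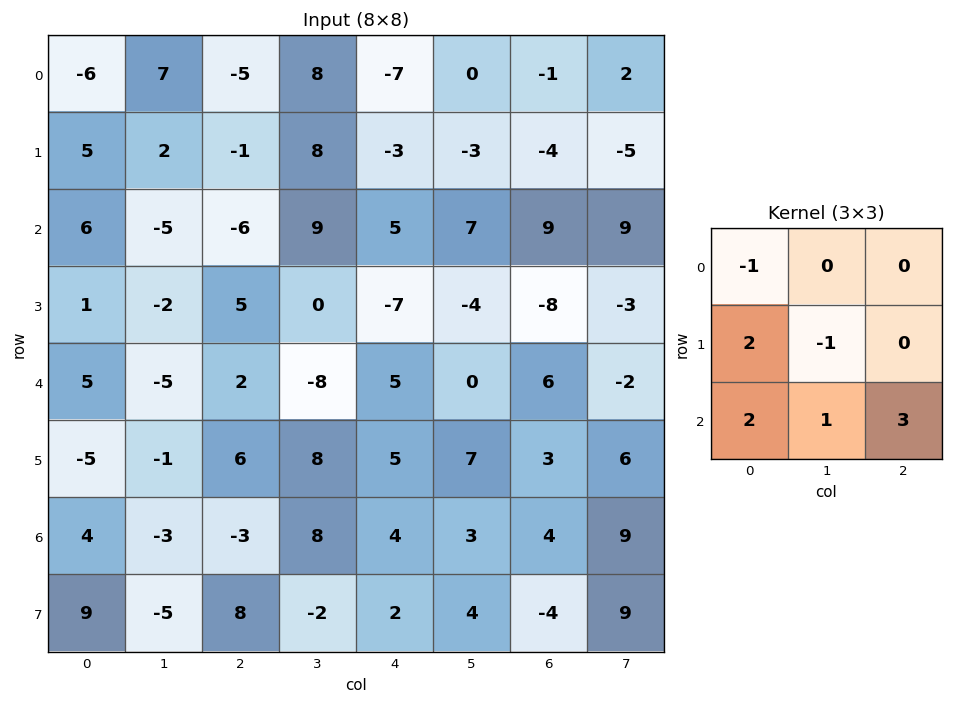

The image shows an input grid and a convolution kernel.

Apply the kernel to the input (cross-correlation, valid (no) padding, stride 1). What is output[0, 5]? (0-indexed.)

The receptive field on the input at this output position is [0 -1 2 / -3 -4 -5 / 7 9 9]. Elementwise product with the kernel and sum: 0·-1 + -3·2 + -4·-1 + 7·2 + 9·1 + 9·3.

48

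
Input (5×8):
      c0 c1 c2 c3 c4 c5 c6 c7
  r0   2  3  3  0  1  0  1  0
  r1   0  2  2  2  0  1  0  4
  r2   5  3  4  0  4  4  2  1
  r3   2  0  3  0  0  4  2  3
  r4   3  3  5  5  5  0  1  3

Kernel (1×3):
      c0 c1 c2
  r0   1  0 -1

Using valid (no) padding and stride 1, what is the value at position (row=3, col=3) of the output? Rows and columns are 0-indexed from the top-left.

-4

The receptive field on the input at this output position is [0 0 4]. Elementwise product with the kernel and sum: 0·1 + 4·-1.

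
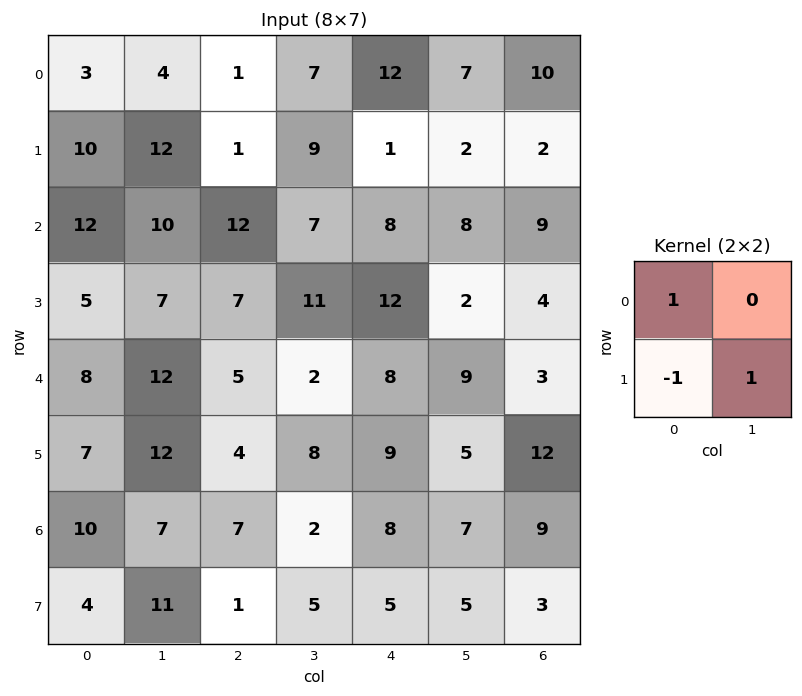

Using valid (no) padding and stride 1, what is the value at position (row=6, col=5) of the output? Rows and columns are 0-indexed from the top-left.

The receptive field on the input at this output position is [7 9 / 5 3]. Elementwise product with the kernel and sum: 7·1 + 5·-1 + 3·1.

5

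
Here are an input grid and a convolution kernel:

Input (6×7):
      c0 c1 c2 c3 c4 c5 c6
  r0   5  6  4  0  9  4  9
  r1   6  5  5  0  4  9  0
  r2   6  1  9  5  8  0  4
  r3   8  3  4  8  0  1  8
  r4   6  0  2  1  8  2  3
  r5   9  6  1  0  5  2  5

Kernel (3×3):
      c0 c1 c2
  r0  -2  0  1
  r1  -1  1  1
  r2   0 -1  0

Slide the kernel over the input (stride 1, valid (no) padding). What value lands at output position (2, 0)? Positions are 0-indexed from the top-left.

-4

The receptive field on the input at this output position is [6 1 9 / 8 3 4 / 6 0 2]. Elementwise product with the kernel and sum: 6·-2 + 9·1 + 8·-1 + 3·1 + 4·1 + 0·-1.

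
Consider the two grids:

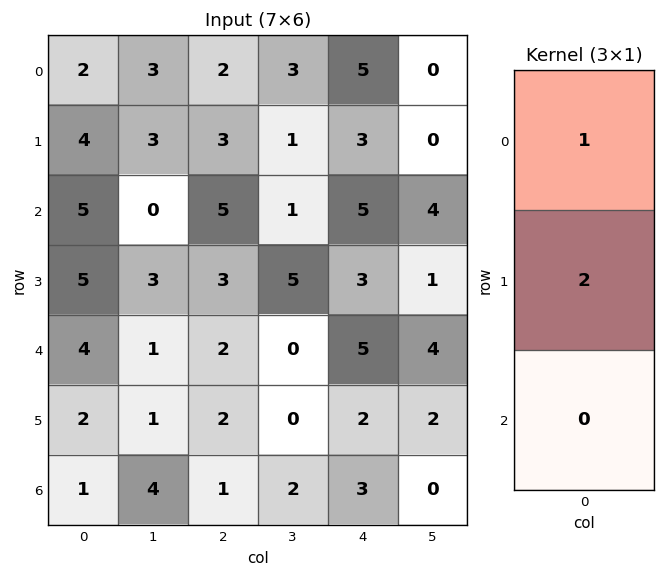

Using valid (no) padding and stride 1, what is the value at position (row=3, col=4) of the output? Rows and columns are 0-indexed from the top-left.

The receptive field on the input at this output position is [3 / 5 / 2]. Elementwise product with the kernel and sum: 3·1 + 5·2.

13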